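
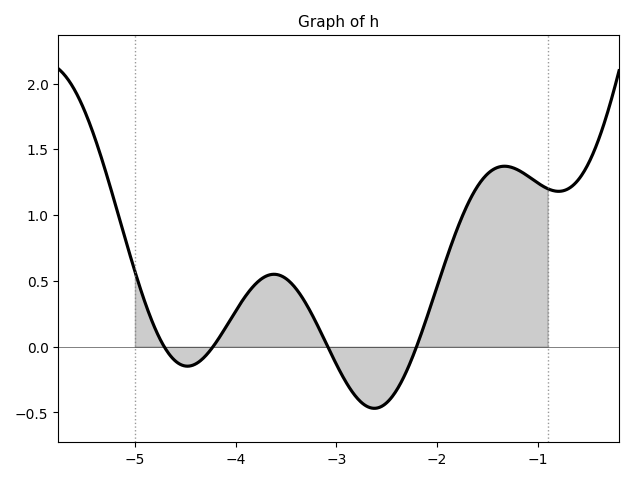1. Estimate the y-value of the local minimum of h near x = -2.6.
-0.469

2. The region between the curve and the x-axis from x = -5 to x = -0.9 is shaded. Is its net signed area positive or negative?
positive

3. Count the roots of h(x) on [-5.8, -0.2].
4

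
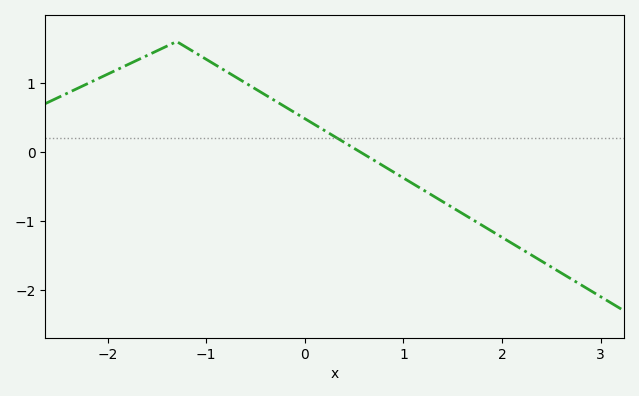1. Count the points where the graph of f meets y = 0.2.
1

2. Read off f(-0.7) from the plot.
1.1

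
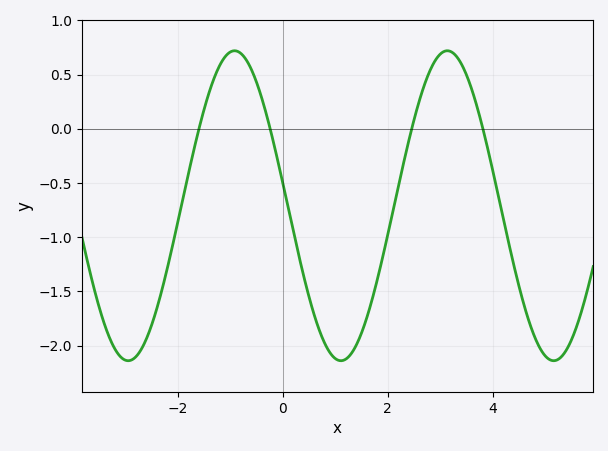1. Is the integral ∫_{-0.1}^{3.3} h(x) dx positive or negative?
negative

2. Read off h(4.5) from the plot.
-1.45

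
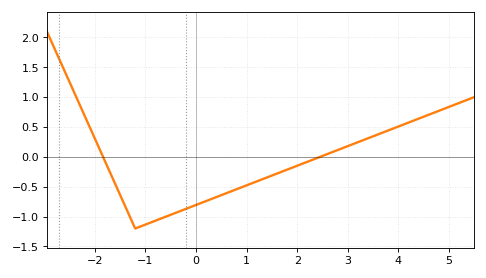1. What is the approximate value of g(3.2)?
0.25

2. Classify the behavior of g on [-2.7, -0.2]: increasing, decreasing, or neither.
neither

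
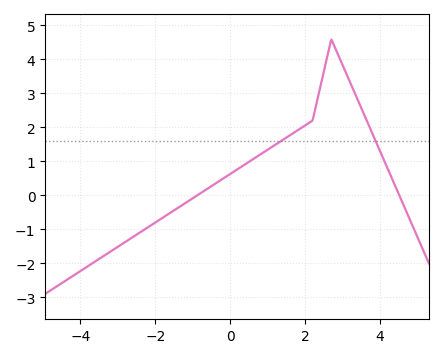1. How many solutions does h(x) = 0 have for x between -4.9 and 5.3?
2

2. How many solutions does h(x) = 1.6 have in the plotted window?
2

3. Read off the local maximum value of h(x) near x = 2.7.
4.59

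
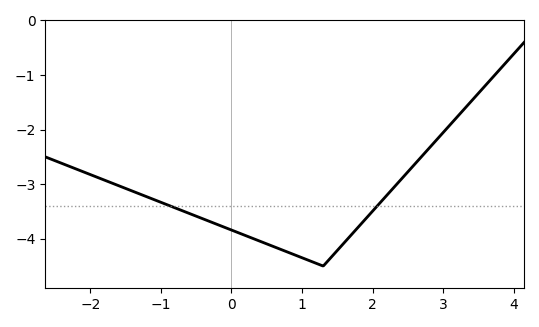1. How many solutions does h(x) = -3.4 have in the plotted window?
2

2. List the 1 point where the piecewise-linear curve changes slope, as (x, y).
(1.3, -4.5)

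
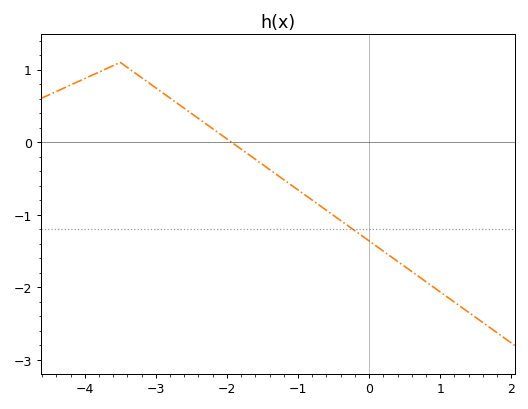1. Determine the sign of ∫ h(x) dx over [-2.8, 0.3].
negative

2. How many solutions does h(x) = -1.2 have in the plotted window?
1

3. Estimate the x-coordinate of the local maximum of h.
-3.5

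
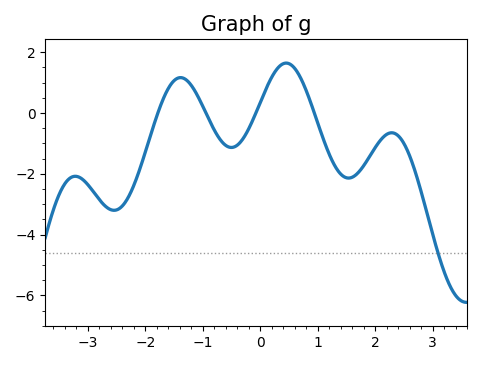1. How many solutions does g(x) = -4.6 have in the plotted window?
1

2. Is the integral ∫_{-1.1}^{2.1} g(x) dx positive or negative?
negative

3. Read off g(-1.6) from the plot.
0.8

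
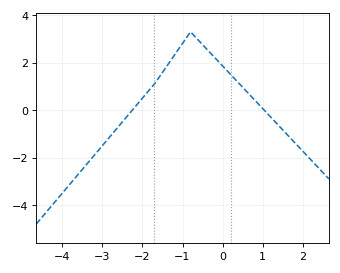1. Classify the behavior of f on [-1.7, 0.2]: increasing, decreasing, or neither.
neither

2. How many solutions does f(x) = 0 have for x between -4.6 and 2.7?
2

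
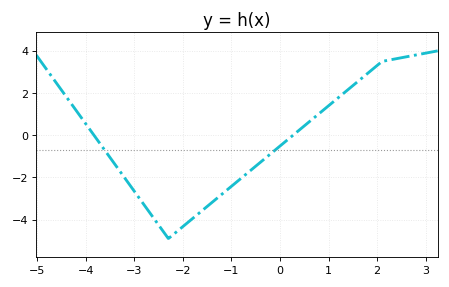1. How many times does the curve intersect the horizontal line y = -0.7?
2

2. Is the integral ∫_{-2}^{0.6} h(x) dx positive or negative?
negative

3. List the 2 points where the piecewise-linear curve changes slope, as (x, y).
(-2.3, -4.9); (2.1, 3.5)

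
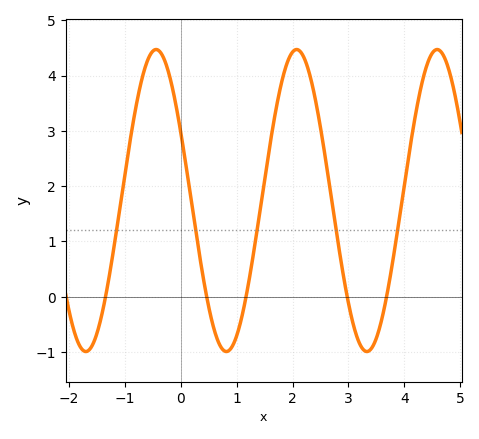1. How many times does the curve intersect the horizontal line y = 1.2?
5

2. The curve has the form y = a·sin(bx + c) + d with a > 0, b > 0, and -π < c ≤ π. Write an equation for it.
y = 2.73sin(2.5x + 2.67) + 1.74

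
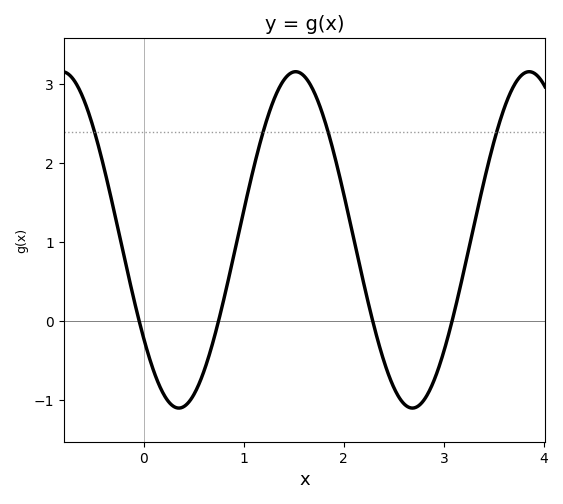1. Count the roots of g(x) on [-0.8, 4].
4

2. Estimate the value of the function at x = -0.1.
0.3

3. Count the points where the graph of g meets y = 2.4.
4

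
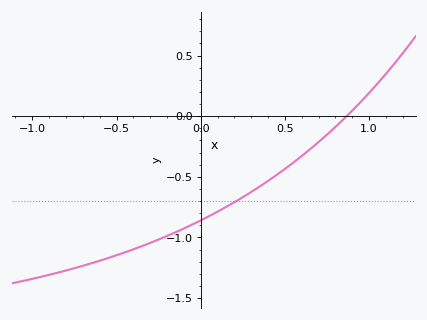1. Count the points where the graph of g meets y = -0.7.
1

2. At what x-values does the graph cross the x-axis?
0.867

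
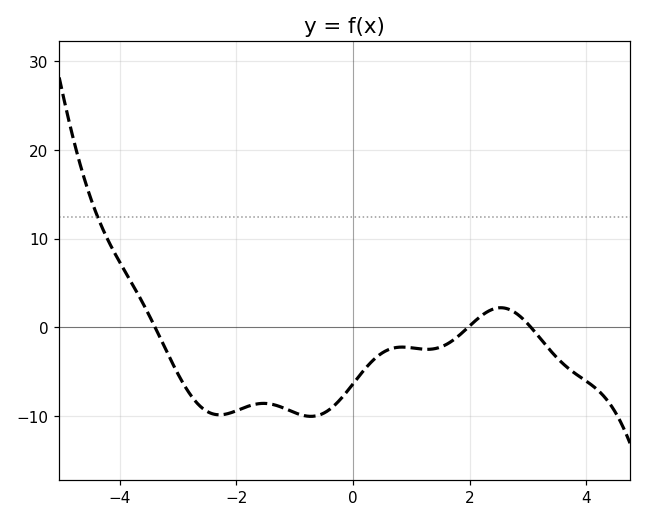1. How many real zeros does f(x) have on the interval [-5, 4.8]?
3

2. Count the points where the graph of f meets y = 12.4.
1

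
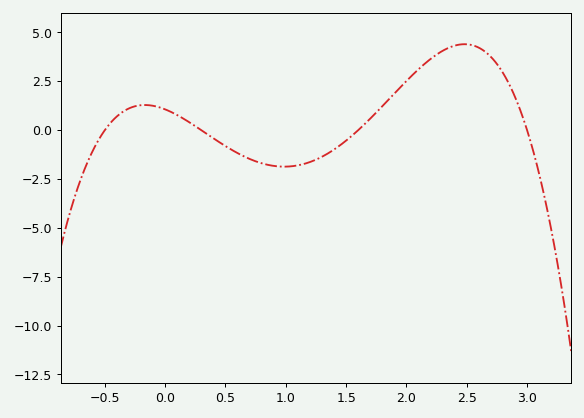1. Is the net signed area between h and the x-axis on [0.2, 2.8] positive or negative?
positive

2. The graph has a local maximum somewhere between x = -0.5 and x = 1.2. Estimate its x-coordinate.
-0.168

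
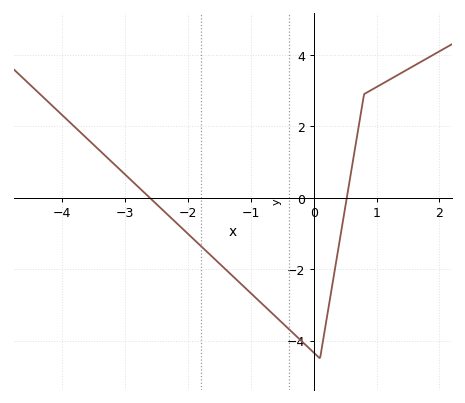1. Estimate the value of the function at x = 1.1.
3.2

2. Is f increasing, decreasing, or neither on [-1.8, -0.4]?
decreasing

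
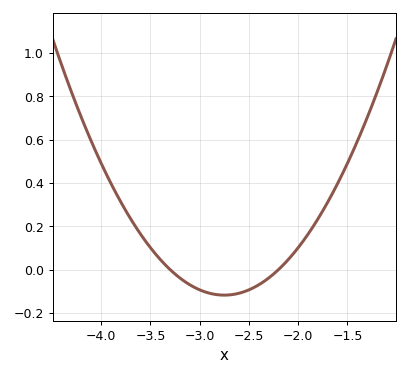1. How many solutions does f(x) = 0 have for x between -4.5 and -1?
2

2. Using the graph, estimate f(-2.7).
-0.117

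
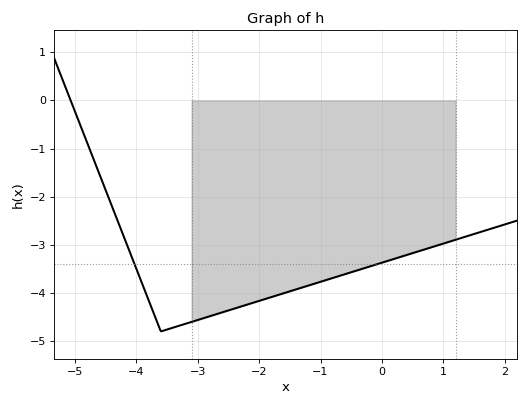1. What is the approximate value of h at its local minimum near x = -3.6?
-4.8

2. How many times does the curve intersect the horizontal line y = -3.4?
2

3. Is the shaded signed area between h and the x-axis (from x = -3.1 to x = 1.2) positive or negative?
negative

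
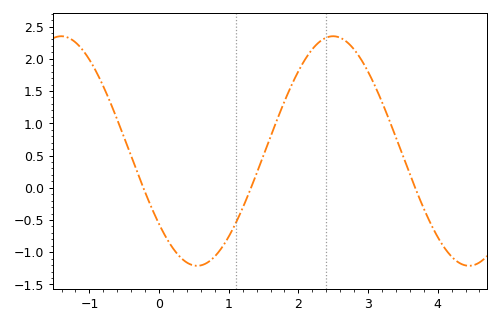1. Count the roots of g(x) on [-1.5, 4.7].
3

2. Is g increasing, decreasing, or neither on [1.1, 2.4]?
increasing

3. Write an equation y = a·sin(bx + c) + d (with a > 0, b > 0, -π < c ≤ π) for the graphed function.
y = 1.78sin(1.61x - 2.45) + 0.57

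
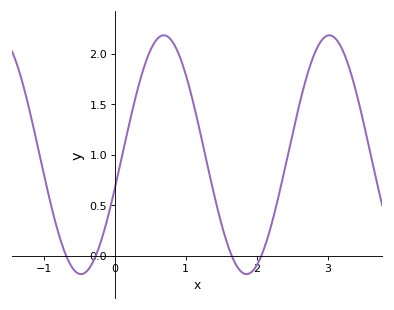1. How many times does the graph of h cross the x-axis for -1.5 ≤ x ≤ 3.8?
4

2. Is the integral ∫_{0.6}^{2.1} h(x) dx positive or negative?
positive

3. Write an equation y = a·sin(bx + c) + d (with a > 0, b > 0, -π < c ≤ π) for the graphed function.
y = 1.18sin(2.69x - 0.282) + 1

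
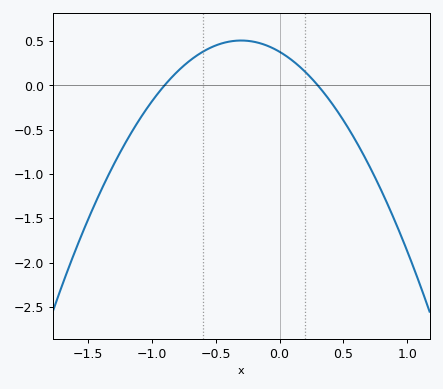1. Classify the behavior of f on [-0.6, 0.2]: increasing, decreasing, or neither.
neither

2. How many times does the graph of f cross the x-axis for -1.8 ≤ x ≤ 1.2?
2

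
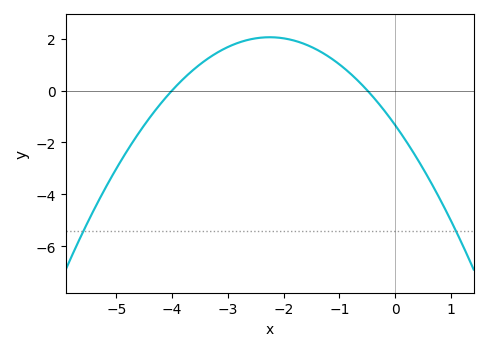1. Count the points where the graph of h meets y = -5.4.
2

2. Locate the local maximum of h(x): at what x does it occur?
-2.2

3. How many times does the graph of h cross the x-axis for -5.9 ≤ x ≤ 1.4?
2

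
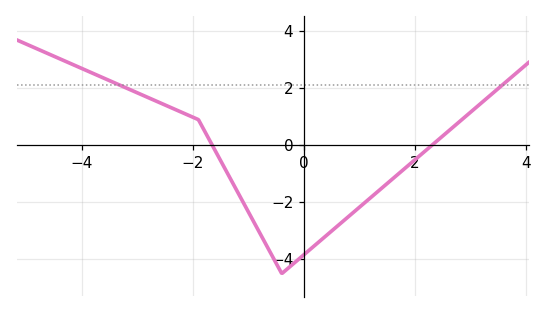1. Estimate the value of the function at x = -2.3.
1.24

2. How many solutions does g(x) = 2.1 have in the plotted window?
2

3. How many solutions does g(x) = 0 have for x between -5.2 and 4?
2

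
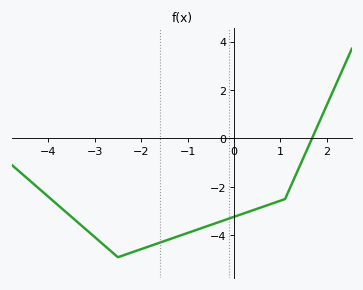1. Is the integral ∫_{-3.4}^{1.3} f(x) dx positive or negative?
negative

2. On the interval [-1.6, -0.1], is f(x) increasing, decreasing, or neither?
increasing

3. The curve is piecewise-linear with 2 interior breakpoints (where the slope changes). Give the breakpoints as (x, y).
(-2.5, -4.9); (1.1, -2.5)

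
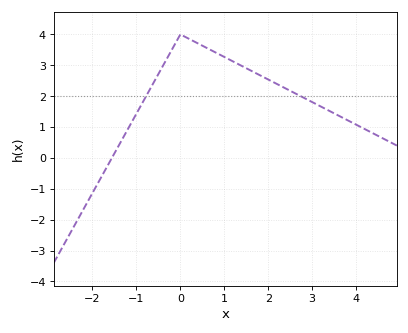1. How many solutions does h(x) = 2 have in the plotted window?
2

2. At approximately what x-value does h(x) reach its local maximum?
-0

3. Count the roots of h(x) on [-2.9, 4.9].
1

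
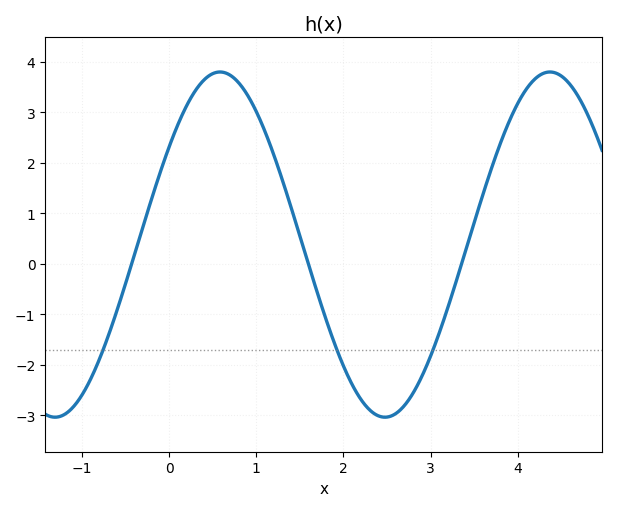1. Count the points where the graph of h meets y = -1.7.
3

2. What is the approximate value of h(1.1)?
2.6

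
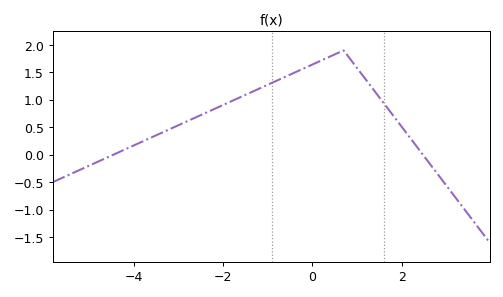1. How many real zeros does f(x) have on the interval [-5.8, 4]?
2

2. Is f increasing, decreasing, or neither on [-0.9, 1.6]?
neither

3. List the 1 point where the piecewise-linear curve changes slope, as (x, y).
(0.7, 1.9)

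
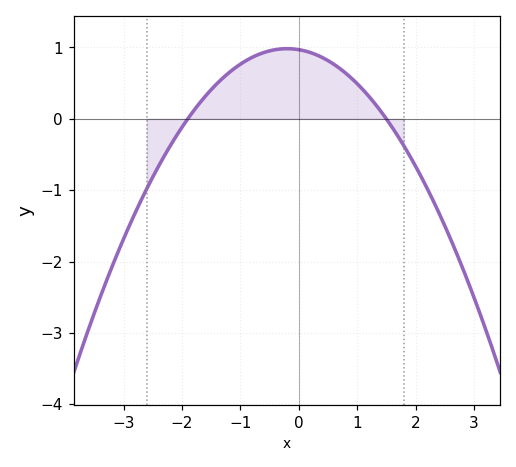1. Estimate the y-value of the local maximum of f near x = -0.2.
0.983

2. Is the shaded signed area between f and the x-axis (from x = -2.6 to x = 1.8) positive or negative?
positive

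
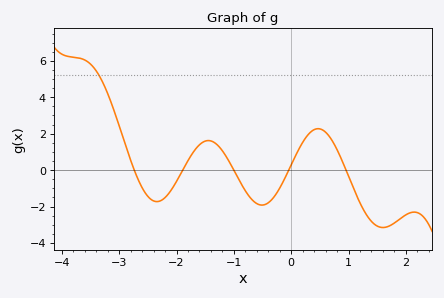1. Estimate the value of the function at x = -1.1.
0.6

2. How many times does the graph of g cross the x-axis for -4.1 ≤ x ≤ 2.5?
5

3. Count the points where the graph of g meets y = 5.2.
1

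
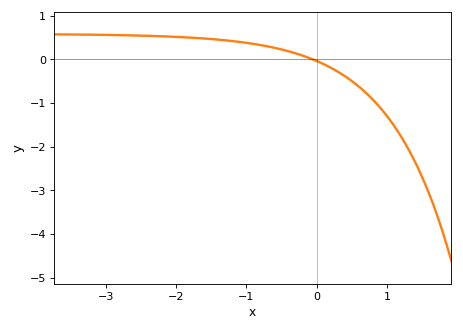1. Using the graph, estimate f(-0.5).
0.2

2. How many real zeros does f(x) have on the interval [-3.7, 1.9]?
1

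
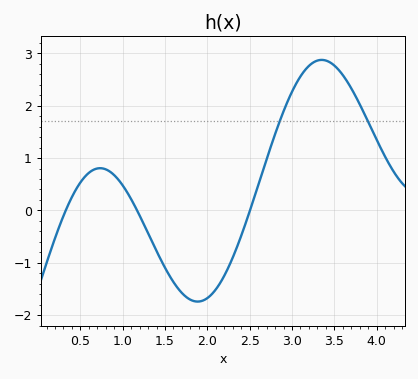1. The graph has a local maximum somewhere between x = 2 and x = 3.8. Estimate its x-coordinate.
3.4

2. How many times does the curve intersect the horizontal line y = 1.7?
2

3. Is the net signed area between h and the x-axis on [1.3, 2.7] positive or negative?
negative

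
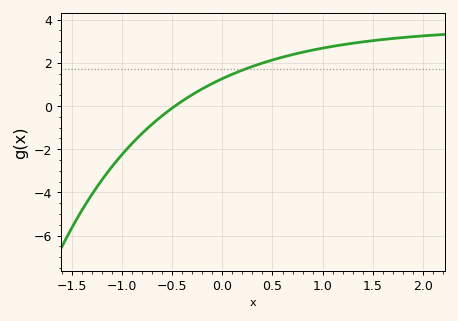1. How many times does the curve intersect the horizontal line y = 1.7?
1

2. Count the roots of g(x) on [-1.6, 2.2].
1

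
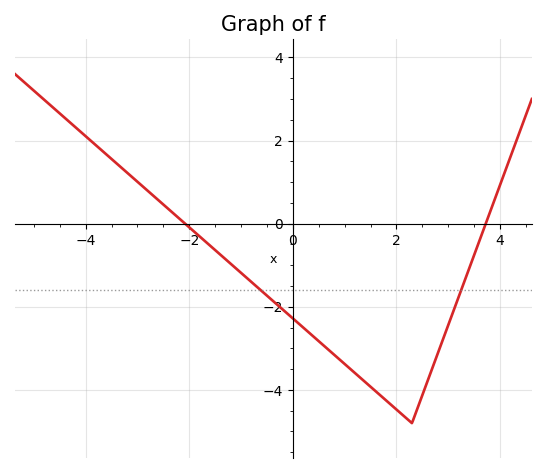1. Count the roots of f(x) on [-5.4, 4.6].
2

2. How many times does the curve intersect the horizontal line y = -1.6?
2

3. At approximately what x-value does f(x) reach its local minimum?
2.3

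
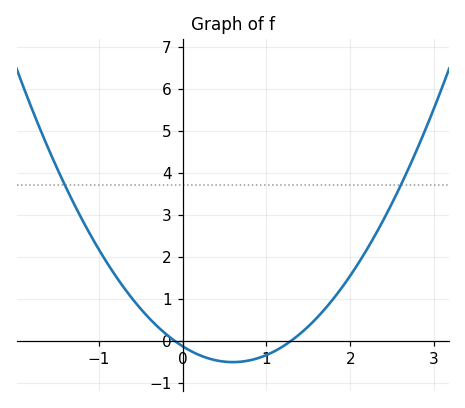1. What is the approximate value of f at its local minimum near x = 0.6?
-0.5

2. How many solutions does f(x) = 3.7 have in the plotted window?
2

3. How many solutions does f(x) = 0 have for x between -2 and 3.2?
2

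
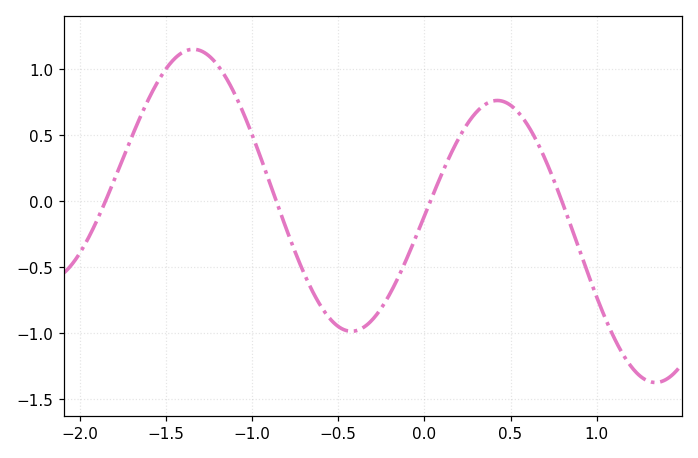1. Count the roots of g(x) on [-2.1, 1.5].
4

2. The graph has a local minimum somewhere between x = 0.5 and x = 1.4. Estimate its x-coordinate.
1.34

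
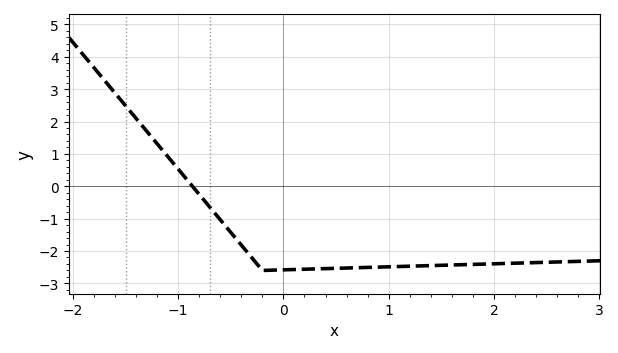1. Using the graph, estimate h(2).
-2.39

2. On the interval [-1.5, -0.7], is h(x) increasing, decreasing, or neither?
decreasing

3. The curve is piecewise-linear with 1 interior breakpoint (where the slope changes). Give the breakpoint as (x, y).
(-0.2, -2.6)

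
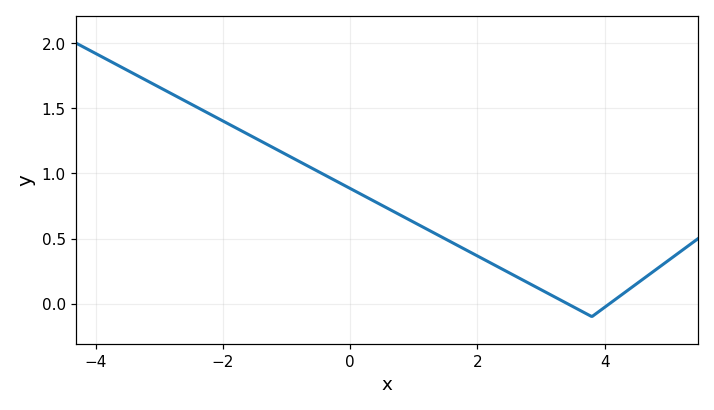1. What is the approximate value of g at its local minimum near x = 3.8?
-0.1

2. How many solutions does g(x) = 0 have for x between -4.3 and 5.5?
2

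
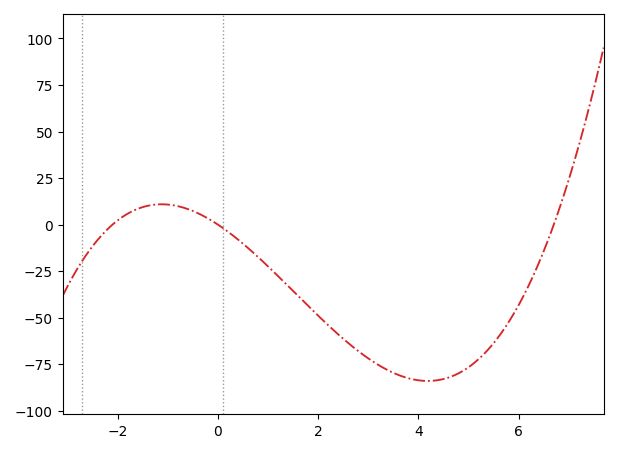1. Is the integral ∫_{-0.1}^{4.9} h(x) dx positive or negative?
negative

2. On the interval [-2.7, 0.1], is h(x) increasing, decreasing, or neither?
neither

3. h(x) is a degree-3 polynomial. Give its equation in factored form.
y = 1.27(x + 2.1)(x - 0)(x - 6.7)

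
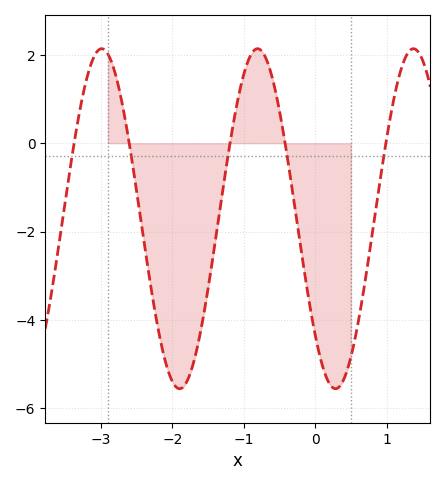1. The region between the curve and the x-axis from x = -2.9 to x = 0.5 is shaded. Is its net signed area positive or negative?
negative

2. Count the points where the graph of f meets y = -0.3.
5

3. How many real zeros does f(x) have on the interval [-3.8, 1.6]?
5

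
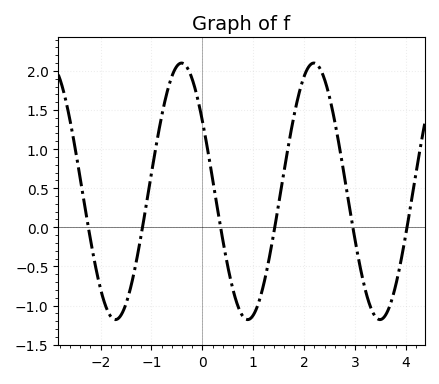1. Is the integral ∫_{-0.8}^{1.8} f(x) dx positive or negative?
positive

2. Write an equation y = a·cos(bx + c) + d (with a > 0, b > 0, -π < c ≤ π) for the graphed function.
y = 1.64cos(2.42x + 0.992) + 0.46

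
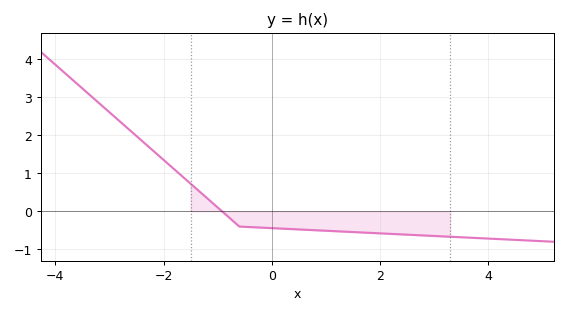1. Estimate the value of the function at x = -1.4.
0.602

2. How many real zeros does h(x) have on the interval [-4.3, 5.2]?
1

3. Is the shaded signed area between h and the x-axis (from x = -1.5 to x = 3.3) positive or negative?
negative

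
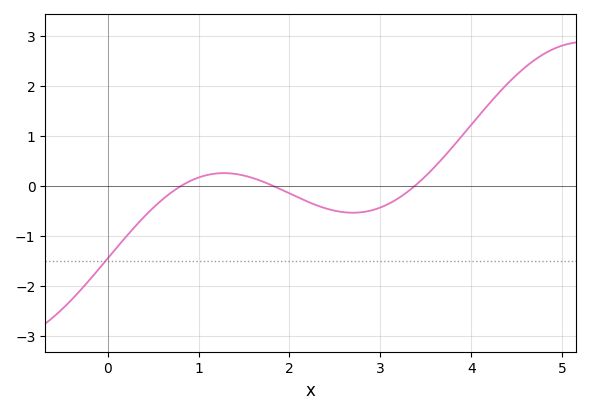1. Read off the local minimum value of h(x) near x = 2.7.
-0.536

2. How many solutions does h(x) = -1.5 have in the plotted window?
1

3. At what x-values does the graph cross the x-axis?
0.808, 1.82, 3.38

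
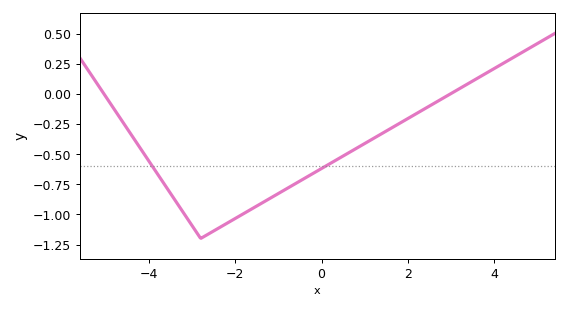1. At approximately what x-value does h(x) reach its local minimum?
-2.8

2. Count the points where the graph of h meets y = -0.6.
2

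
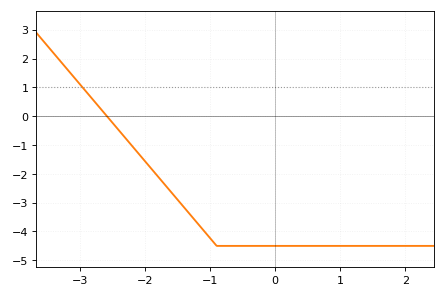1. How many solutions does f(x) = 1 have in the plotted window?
1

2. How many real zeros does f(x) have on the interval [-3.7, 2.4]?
1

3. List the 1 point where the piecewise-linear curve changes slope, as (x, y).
(-0.9, -4.5)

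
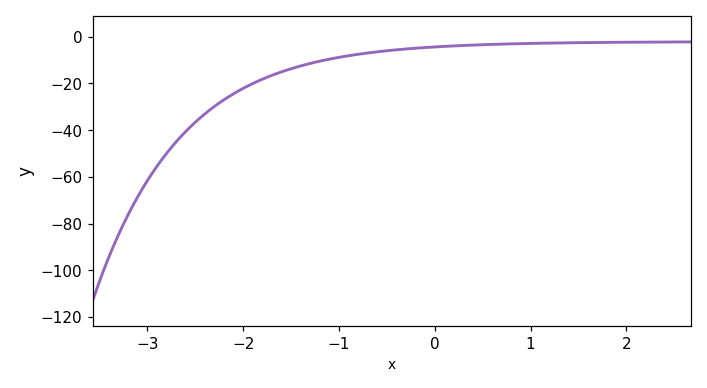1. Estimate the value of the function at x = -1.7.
-16.5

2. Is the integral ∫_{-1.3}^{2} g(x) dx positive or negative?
negative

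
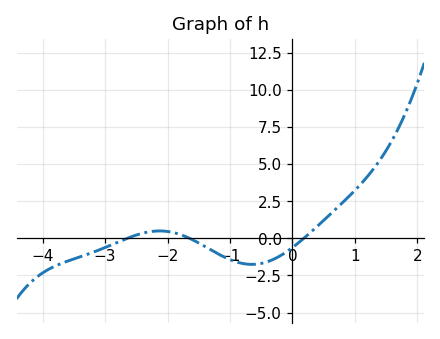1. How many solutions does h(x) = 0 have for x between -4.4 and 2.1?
3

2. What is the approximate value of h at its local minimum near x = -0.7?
-1.8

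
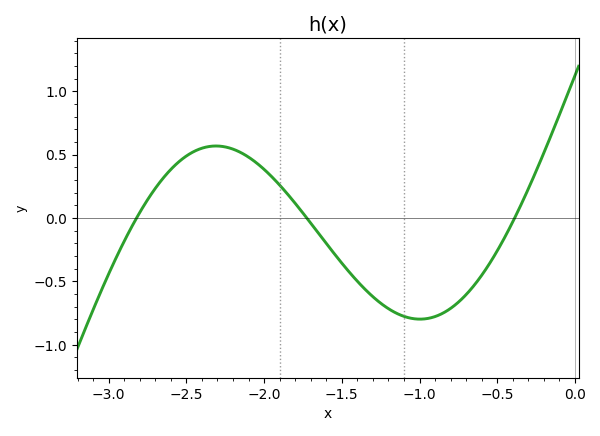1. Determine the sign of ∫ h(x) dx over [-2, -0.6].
negative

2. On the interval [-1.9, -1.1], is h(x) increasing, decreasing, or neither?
decreasing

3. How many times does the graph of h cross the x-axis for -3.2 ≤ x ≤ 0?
3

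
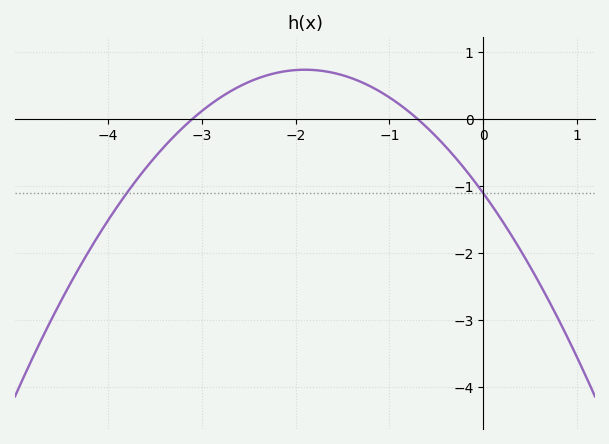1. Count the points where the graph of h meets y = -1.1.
2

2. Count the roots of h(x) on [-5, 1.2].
2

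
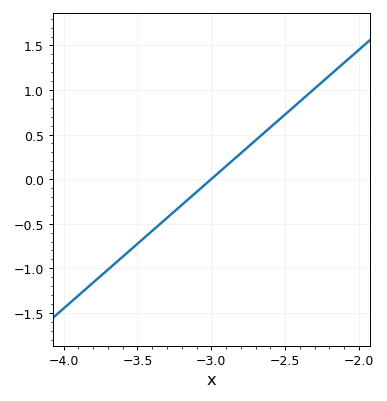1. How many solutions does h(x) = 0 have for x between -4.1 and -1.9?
1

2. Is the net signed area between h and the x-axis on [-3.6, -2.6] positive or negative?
negative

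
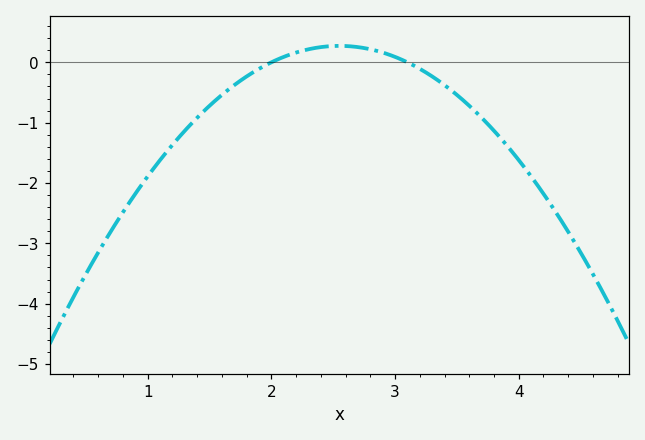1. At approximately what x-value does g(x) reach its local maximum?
2.55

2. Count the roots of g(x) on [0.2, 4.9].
2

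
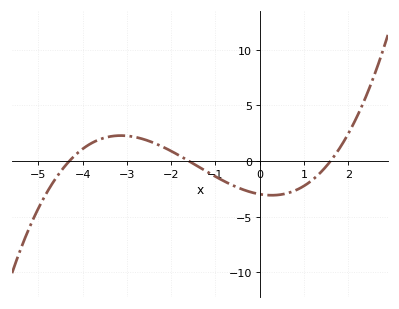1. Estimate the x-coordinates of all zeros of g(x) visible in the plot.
-4.3, -1.6, 1.6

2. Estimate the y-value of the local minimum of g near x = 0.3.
-3.07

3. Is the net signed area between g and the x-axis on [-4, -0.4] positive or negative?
positive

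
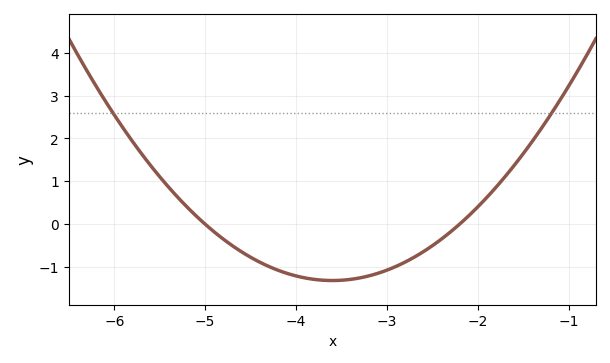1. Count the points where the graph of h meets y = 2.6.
2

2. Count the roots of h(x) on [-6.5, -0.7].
2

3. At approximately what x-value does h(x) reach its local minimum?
-3.6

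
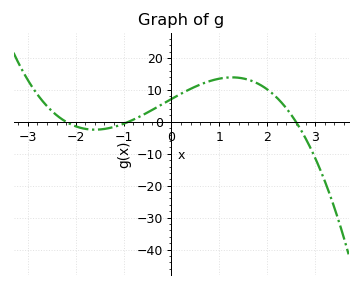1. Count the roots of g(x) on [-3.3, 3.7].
3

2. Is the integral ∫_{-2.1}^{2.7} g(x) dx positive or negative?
positive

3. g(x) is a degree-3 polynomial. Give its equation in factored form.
y = -1.39(x + 2.2)(x + 0.9)(x - 2.6)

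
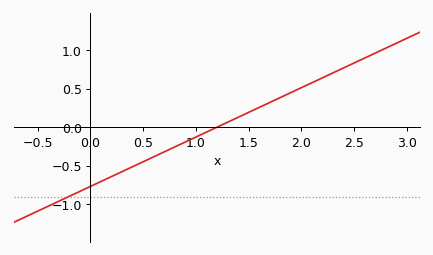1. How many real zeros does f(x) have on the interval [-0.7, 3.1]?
1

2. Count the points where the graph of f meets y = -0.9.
1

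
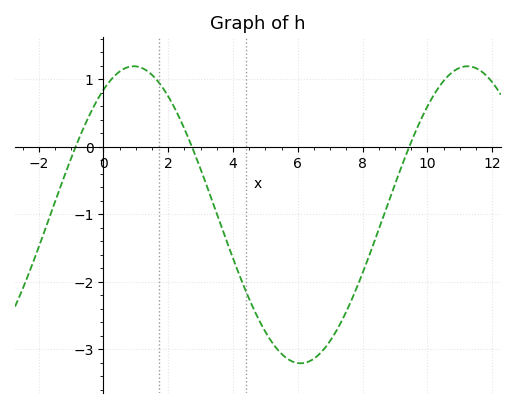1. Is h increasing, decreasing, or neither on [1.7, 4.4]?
decreasing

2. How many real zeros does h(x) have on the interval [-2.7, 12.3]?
3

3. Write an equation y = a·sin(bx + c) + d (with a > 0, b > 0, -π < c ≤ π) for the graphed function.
y = 2.2sin(0.61x + 1) - 1.01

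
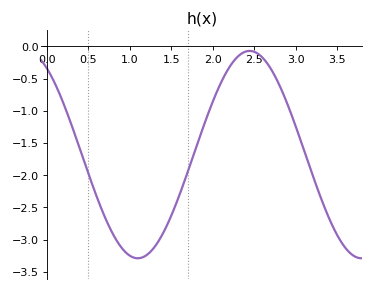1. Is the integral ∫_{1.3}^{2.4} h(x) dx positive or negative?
negative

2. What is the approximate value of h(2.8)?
-0.593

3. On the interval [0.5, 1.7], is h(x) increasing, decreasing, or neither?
neither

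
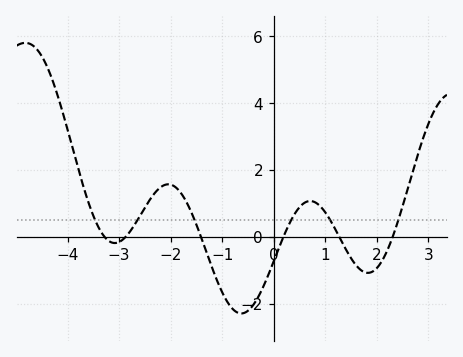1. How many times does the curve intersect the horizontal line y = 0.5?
6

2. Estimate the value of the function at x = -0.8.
-2.15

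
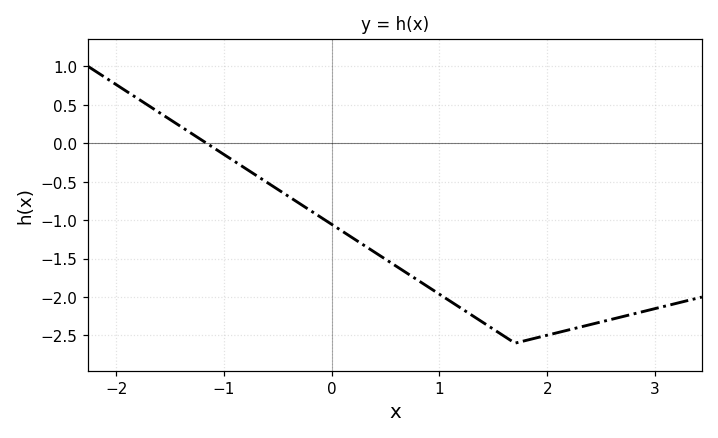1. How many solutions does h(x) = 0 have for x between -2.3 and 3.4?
1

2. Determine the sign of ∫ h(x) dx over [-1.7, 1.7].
negative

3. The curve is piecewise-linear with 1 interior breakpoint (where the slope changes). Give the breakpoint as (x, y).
(1.7, -2.6)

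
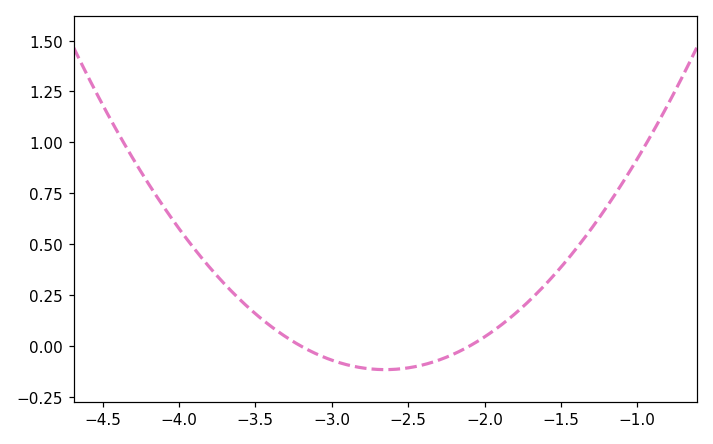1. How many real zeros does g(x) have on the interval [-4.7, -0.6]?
2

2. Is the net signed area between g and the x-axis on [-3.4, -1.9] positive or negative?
negative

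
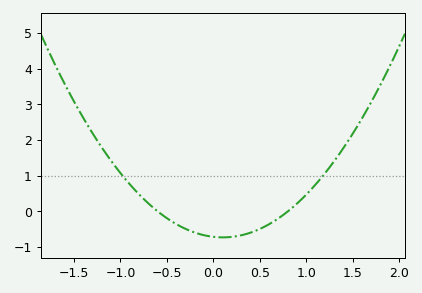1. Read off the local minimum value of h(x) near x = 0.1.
-0.7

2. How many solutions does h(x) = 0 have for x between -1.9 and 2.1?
2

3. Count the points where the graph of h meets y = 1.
2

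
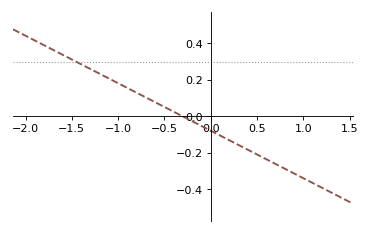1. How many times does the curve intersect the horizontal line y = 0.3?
1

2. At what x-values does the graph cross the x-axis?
-0.3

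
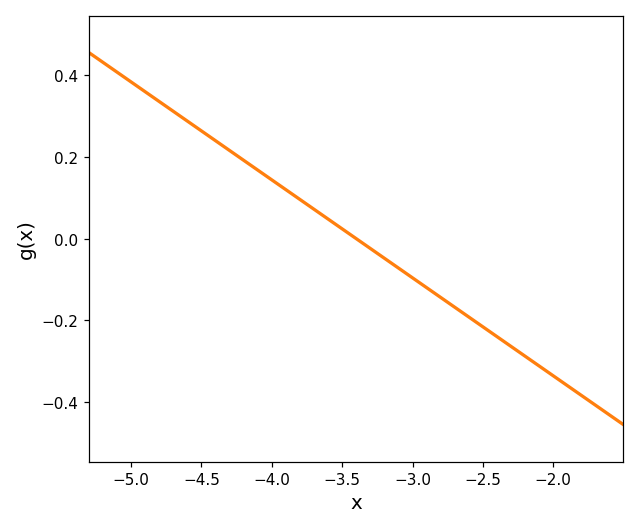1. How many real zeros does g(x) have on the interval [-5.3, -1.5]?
1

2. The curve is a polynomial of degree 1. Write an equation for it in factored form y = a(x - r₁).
y = -0.24(x + 3.4)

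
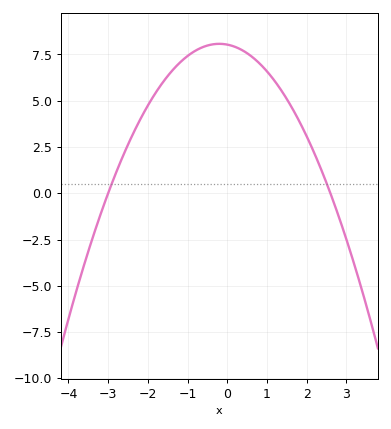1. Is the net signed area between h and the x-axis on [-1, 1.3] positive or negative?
positive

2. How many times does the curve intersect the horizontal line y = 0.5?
2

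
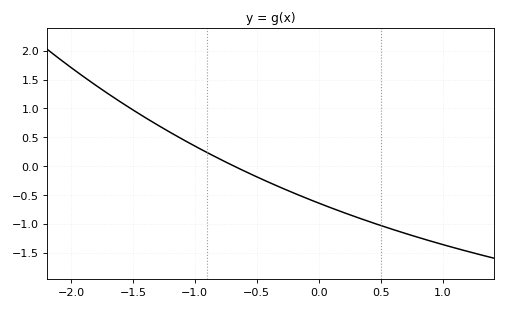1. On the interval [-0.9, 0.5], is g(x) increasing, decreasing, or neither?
decreasing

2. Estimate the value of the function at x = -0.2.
-0.45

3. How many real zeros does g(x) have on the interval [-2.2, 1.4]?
1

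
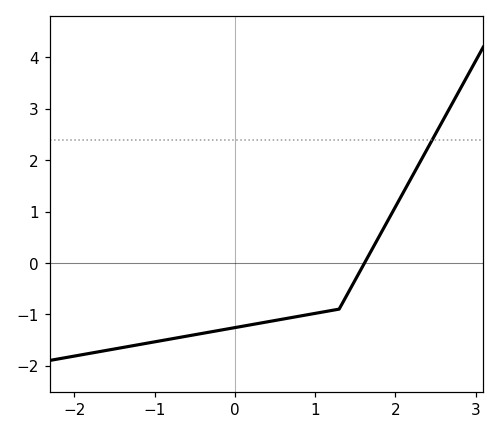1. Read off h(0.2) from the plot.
-1.2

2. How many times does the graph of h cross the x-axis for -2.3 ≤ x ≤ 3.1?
1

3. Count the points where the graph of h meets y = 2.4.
1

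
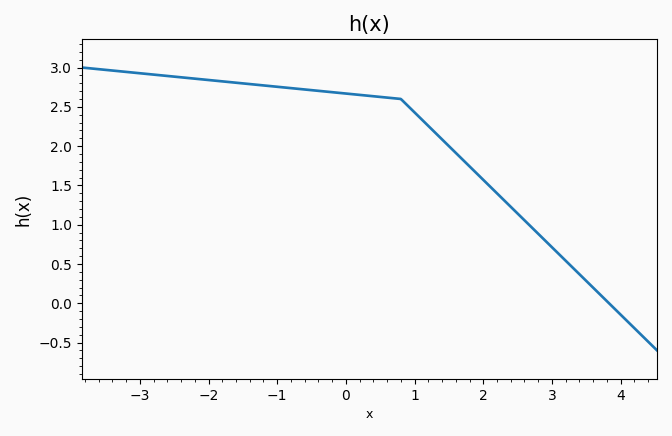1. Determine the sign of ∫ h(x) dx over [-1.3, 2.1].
positive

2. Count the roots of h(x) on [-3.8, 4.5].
1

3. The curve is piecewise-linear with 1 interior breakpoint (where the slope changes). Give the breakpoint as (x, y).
(0.8, 2.6)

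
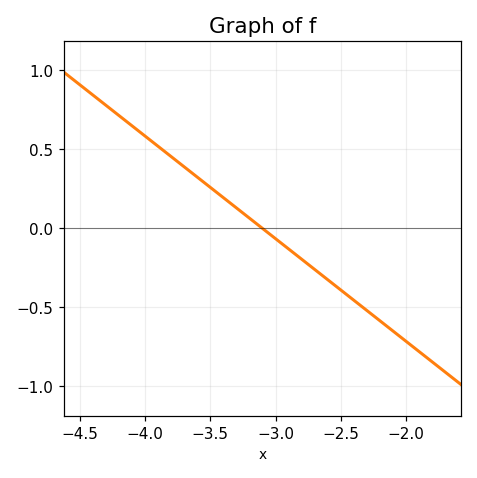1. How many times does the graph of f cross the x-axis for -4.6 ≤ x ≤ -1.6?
1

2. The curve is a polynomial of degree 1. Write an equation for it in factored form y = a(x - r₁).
y = -0.65(x + 3.1)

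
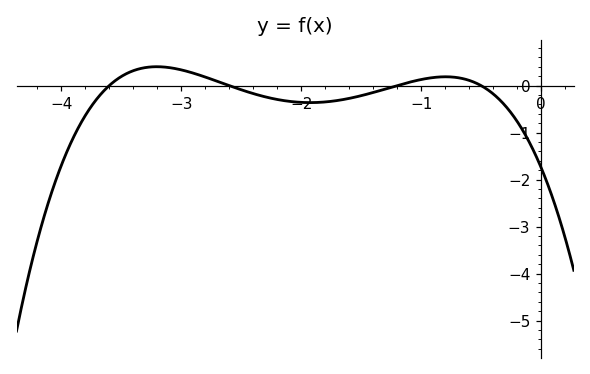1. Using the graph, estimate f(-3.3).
0.4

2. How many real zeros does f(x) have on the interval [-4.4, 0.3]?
4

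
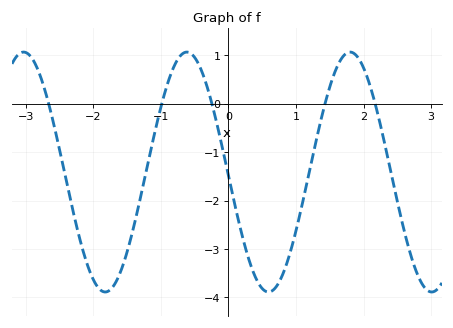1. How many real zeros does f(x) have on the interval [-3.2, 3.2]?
5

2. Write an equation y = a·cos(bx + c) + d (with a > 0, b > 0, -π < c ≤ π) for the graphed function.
y = 2.48cos(2.6x + 1.6) - 1.41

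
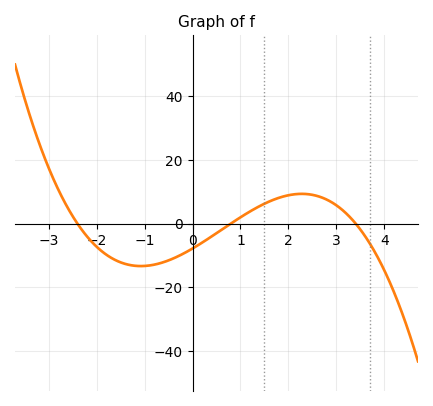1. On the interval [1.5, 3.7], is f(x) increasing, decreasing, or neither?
neither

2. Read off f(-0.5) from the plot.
-11.6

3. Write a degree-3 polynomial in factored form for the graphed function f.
y = -1.2(x + 2.4)(x - 0.8)(x - 3.4)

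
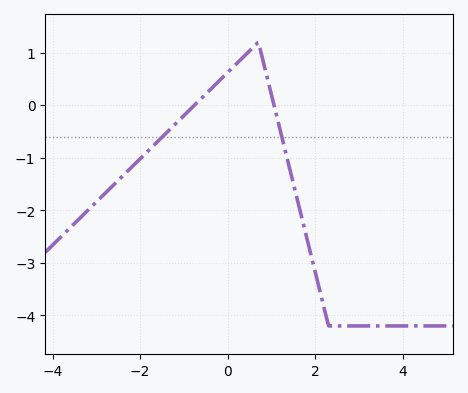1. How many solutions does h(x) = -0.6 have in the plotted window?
2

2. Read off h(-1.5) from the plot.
-0.608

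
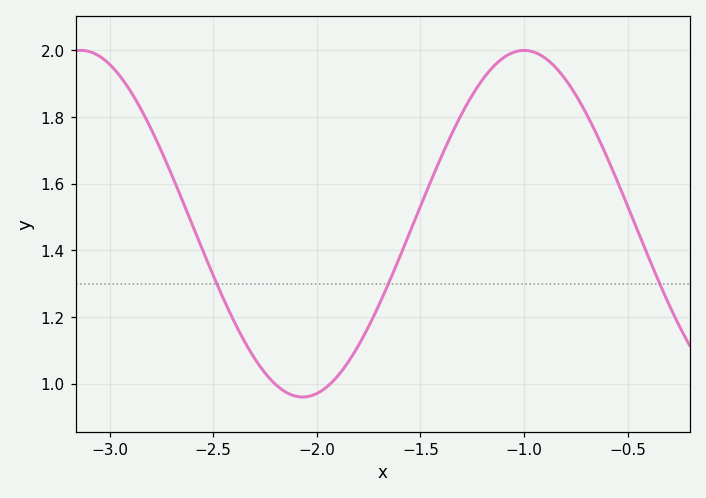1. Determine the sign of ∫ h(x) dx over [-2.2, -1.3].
positive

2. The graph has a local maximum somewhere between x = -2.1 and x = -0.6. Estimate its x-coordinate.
-1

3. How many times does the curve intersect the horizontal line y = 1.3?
3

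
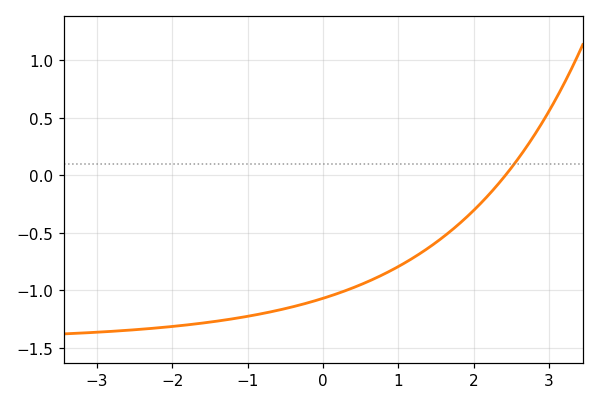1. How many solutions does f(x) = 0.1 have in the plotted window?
1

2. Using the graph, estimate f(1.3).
-0.675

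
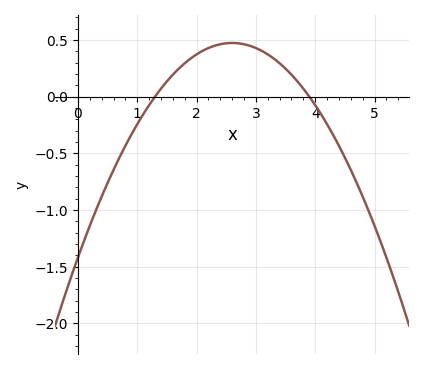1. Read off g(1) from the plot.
-0.244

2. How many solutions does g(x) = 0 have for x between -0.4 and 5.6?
2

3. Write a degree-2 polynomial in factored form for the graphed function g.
y = -0.28(x - 1.3)(x - 3.9)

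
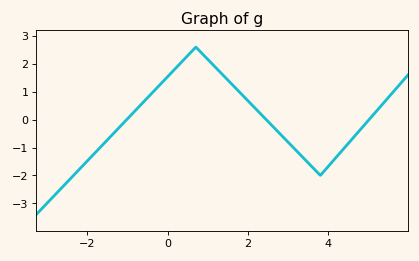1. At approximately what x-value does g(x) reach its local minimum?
3.8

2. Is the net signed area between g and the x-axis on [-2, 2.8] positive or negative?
positive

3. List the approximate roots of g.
-1.02, 2.45, 5.01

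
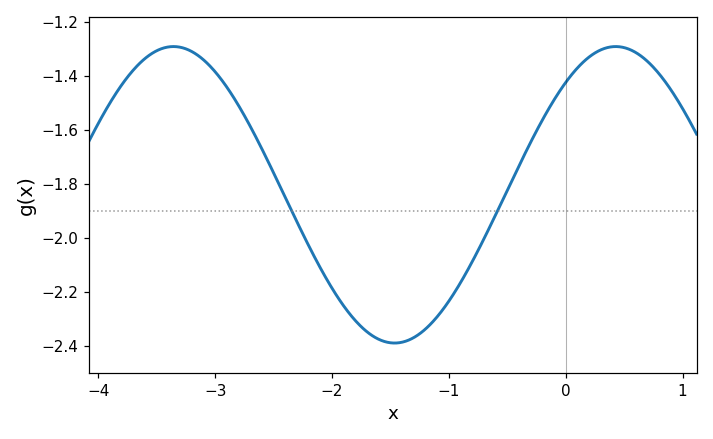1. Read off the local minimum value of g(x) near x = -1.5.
-2.38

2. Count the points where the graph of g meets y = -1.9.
2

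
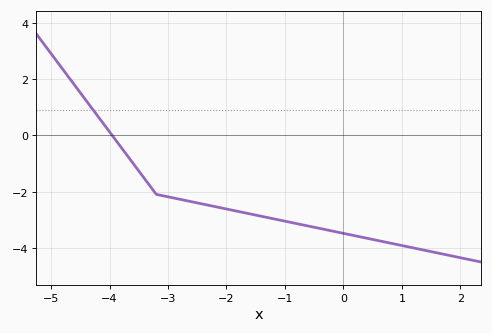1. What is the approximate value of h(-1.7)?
-2.75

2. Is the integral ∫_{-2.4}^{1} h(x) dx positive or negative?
negative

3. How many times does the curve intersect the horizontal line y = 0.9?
1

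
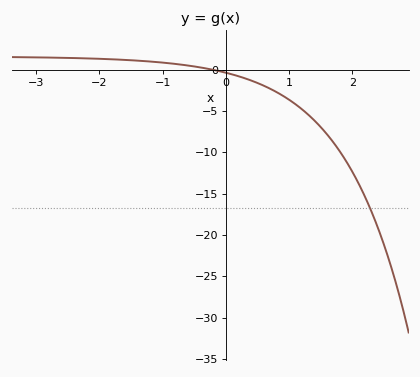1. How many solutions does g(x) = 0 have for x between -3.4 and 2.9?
1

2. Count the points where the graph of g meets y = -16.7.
1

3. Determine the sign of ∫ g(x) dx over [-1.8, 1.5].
negative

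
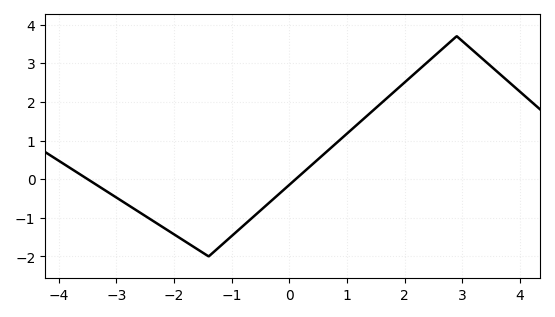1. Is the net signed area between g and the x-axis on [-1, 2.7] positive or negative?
positive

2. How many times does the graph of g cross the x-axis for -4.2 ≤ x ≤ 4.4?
2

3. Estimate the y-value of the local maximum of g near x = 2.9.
3.7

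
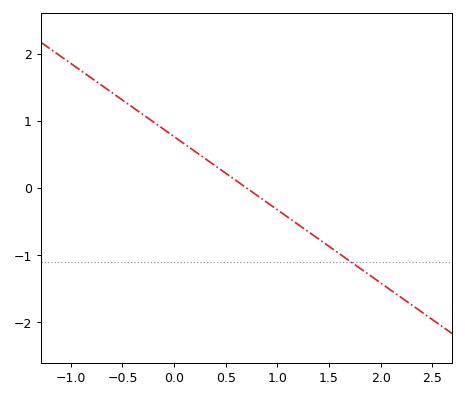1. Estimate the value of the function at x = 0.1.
0.7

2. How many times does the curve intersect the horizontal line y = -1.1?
1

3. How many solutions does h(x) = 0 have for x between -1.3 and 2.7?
1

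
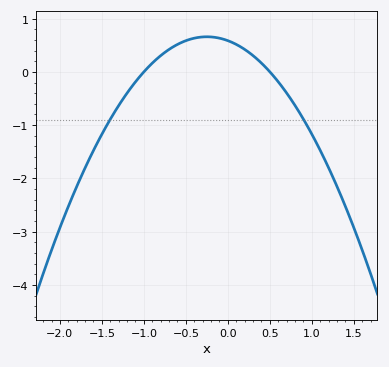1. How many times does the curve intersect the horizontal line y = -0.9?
2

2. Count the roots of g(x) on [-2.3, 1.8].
2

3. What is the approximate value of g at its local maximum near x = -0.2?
0.658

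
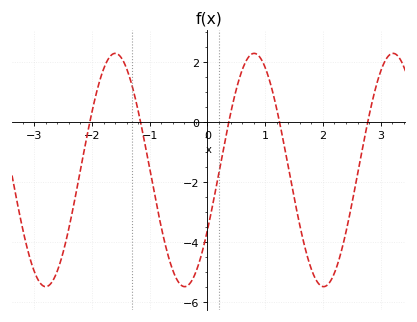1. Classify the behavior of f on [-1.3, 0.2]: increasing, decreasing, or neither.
neither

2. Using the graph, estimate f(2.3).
-4.4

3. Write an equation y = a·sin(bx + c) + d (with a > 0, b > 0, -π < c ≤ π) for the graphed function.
y = 3.89sin(2.6x - 0.54) - 1.59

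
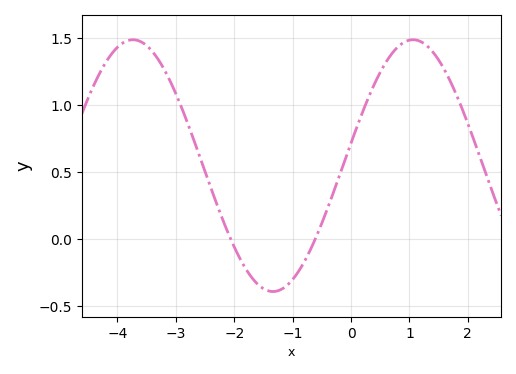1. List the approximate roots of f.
-2.1, -0.6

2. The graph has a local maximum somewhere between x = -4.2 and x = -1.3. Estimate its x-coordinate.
-3.7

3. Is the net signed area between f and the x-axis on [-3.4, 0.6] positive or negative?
positive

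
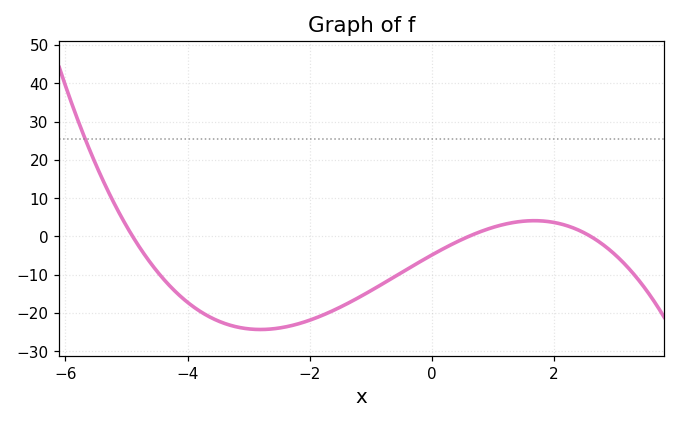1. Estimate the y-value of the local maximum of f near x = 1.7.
4.12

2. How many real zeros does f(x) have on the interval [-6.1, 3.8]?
3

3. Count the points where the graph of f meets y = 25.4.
1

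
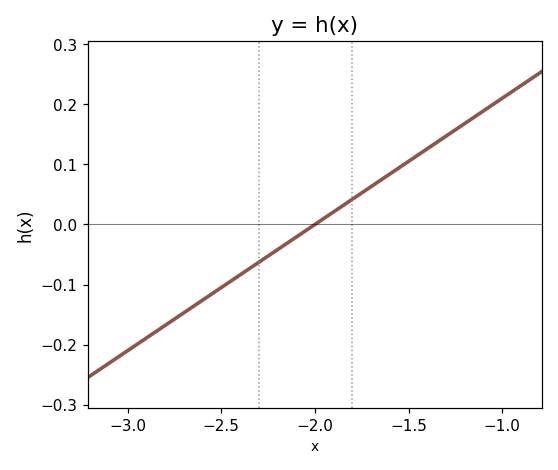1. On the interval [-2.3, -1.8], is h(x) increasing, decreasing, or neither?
increasing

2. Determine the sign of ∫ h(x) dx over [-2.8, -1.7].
negative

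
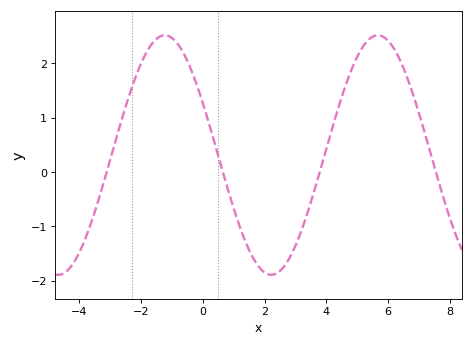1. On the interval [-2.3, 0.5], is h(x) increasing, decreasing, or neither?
neither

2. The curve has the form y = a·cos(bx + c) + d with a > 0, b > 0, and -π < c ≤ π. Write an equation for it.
y = 2.2cos(0.91x + 1.1) + 0.31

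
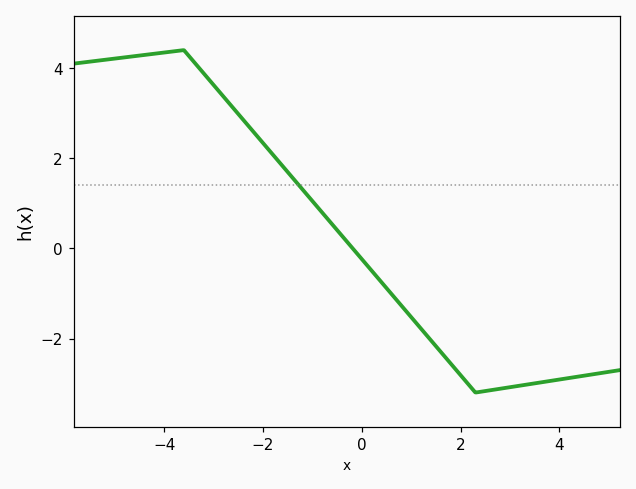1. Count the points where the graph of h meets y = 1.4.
1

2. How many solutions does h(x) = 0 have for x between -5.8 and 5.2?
1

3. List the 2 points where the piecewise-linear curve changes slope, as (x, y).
(-3.6, 4.4); (2.3, -3.2)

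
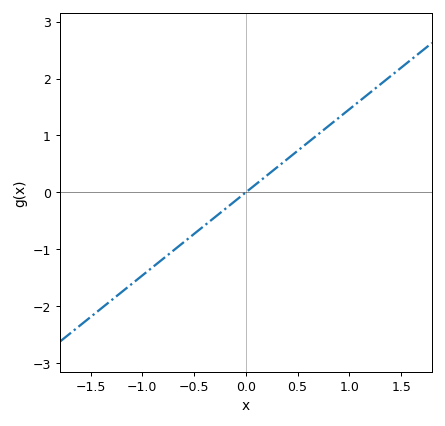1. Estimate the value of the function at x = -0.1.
-0.1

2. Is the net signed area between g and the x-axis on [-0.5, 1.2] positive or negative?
positive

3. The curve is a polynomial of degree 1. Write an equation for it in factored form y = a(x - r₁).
y = 1.46(x - 0)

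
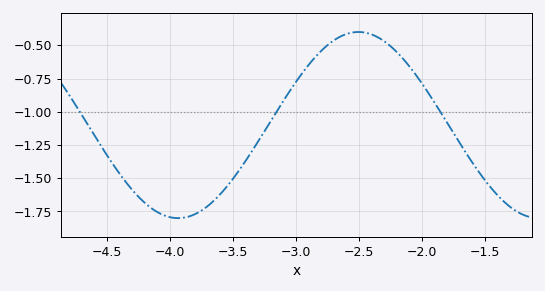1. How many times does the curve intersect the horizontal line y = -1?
3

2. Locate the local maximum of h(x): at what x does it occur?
-2.51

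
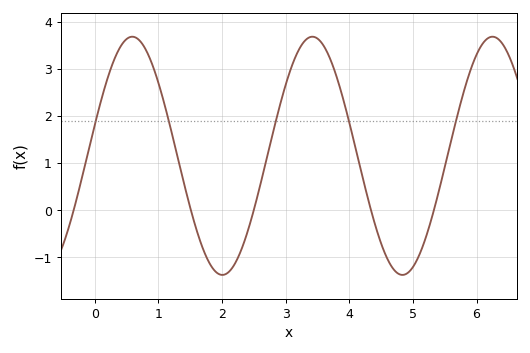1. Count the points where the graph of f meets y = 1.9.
5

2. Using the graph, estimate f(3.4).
3.7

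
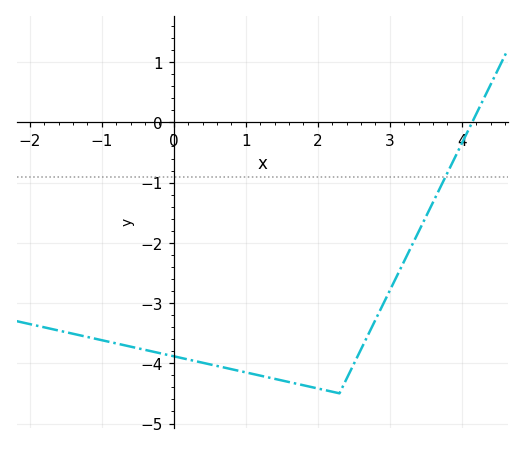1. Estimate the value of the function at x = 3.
-2.79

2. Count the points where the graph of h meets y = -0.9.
1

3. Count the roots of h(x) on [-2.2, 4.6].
1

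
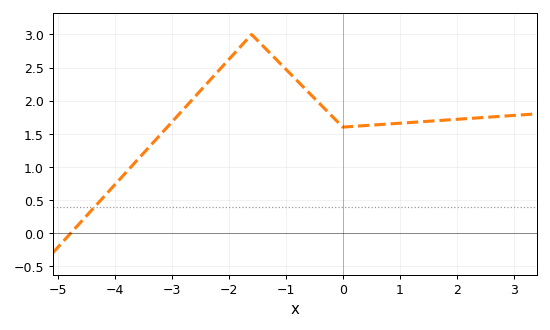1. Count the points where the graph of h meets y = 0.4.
1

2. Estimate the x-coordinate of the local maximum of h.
-1.6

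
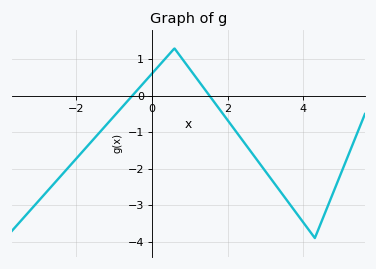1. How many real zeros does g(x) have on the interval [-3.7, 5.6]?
2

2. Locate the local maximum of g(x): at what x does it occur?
0.602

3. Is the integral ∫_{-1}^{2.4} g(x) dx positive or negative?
positive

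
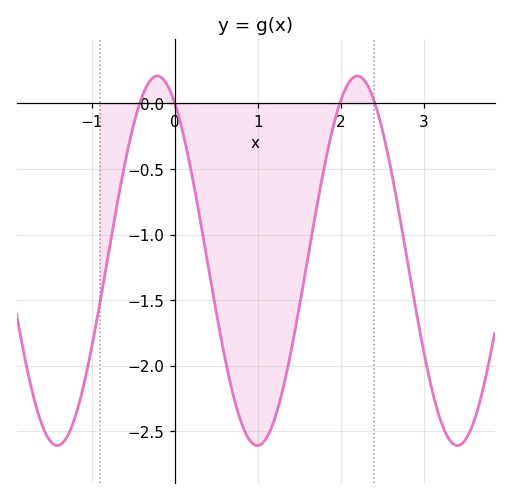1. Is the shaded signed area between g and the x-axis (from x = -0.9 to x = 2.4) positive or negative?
negative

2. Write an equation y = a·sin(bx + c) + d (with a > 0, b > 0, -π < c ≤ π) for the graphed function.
y = 1.41sin(2.6x + 2.1) - 1.2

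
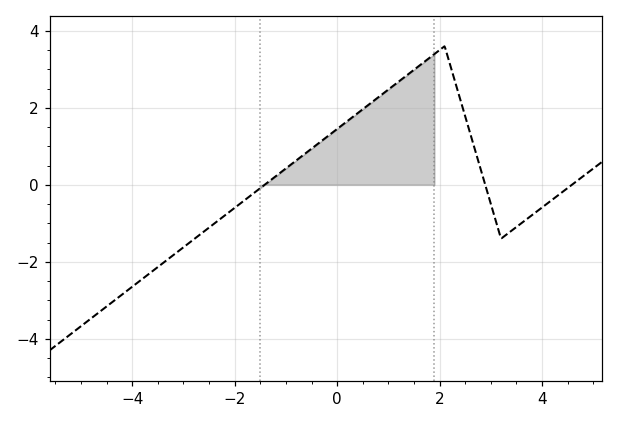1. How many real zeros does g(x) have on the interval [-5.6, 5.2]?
3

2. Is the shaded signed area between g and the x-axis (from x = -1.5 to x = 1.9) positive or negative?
positive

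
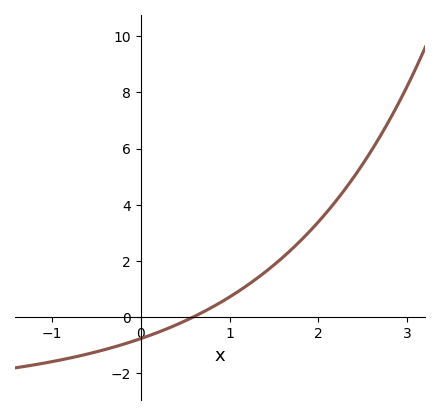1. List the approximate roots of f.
0.6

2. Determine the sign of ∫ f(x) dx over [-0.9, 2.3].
positive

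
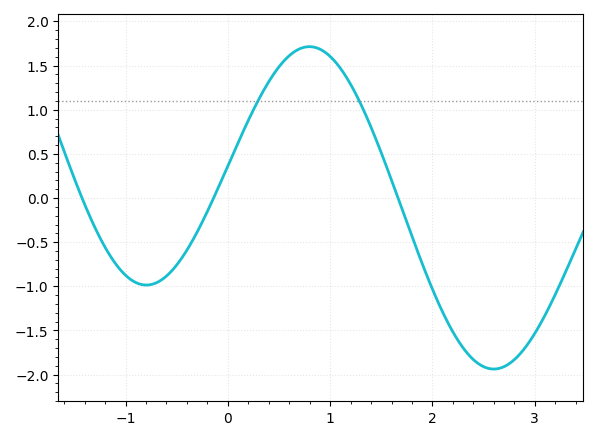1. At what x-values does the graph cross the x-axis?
-1.4, -0.1, 1.7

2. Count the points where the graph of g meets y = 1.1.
2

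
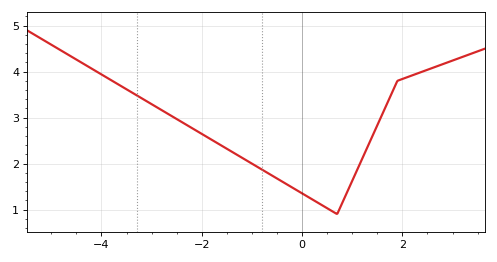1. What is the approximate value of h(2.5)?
4.04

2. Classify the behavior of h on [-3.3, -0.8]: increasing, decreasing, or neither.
decreasing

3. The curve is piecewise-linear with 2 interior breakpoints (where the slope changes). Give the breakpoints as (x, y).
(0.7, 0.9); (1.9, 3.8)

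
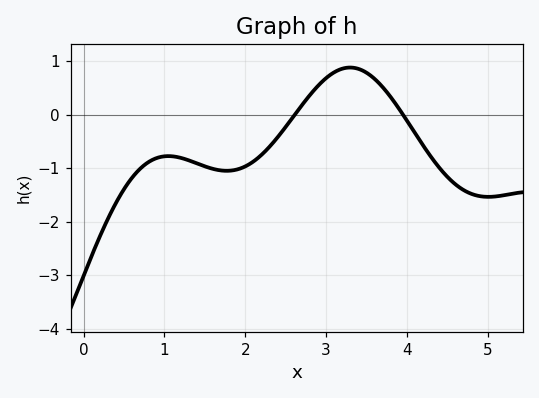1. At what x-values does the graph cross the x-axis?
2.6, 3.9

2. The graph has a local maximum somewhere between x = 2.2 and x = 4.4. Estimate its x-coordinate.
3.3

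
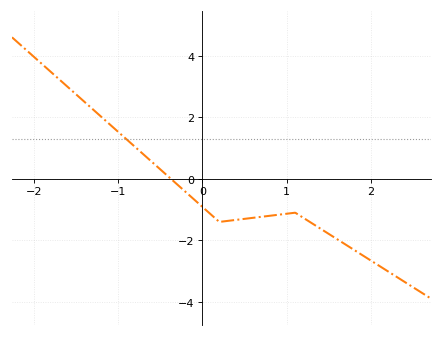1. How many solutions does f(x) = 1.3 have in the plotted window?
1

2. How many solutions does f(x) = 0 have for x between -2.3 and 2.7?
1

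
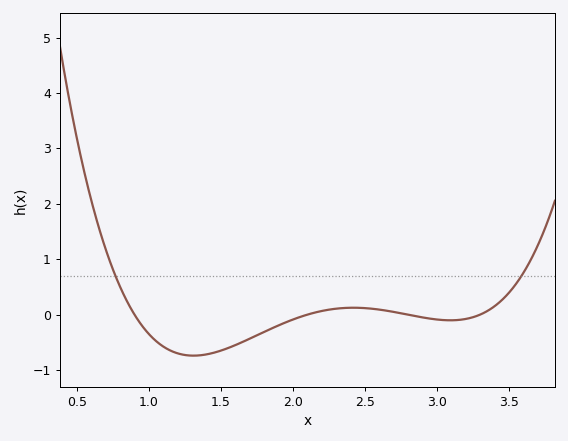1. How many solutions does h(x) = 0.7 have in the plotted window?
2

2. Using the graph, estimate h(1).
-0.351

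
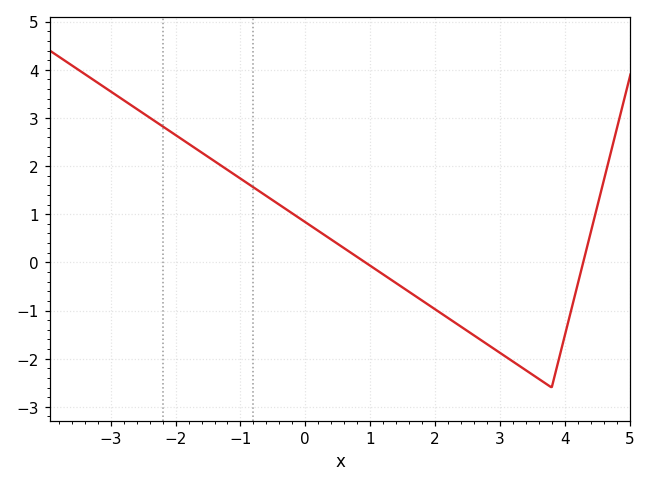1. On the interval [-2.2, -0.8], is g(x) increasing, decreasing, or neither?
decreasing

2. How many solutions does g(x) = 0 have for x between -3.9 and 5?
2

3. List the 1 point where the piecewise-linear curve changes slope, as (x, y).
(3.8, -2.6)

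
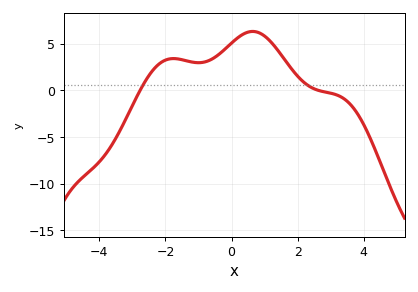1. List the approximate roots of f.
-2.76, 2.62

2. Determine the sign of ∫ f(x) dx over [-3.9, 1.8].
positive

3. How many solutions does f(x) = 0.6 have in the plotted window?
2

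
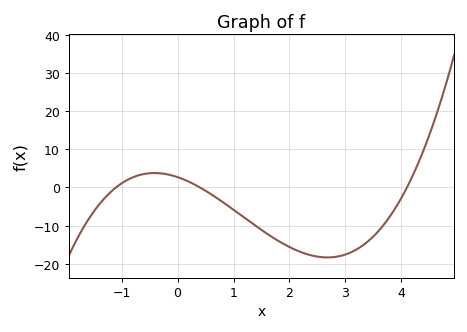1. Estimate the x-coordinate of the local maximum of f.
-0.413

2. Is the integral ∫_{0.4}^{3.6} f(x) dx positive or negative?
negative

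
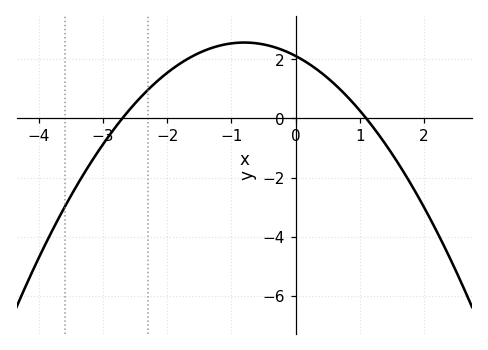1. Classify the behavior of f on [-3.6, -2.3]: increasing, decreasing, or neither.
increasing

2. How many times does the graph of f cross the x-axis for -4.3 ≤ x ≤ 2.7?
2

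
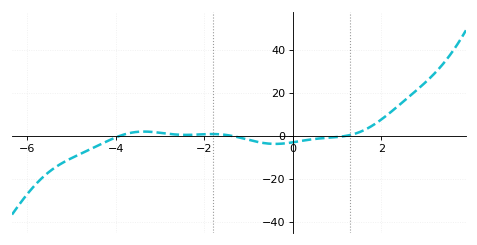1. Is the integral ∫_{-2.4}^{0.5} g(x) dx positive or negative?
negative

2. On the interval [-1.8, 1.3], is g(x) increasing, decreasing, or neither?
neither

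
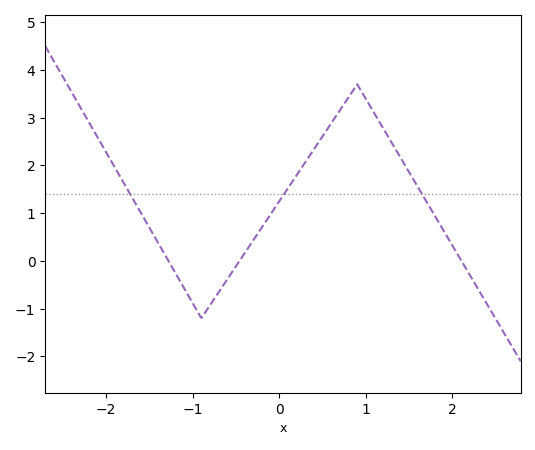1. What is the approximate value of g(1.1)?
3.09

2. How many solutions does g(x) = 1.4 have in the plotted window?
3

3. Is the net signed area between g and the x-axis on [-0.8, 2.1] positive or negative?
positive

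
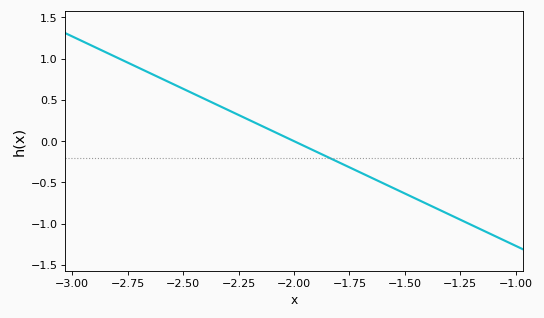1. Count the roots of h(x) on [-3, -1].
1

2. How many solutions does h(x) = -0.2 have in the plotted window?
1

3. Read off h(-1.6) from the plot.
-0.508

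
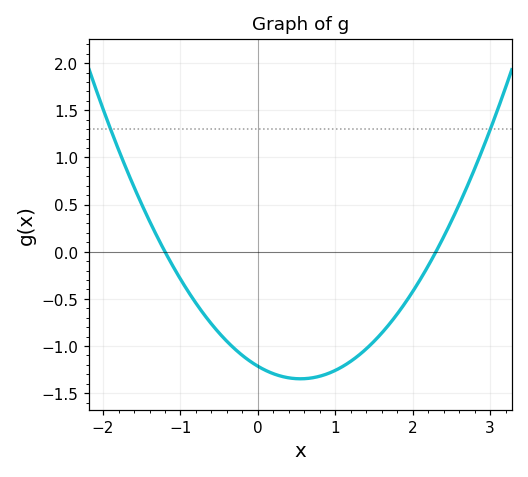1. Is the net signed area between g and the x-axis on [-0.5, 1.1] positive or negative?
negative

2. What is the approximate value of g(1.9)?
-0.546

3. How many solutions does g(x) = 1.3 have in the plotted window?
2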